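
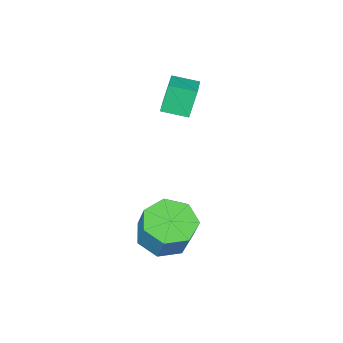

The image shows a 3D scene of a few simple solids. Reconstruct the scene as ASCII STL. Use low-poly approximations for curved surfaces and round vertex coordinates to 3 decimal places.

solid 
facet normal -0.686 -0.687 -0.239
outer loop
vertex -0.562 0.18 1.801
vertex -1.273 0.972 1.565
vertex -0.143 0.19 0.571
endloop
endfacet
facet normal 0.653 -0.726 0.216
outer loop
vertex 0.673 1.008 0.855
vertex -0.562 0.18 1.801
vertex -0.143 0.19 0.571
endloop
endfacet
facet normal -0.686 -0.688 -0.239
outer loop
vertex -0.143 0.19 0.571
vertex -1.273 0.972 1.565
vertex -0.854 0.981 0.335
endloop
endfacet
facet normal 0.322 0.007 -0.947
outer loop
vertex -0.854 0.981 0.335
vertex 0.673 1.008 0.855
vertex -0.143 0.19 0.571
endloop
endfacet
facet normal -0.322 -0.007 0.947
outer loop
vertex -0.562 0.18 1.801
vertex -0.457 1.79 1.849
vertex -1.273 0.972 1.565
endloop
endfacet
facet normal 0.653 -0.726 0.217
outer loop
vertex 0.254 0.999 2.085
vertex -0.562 0.18 1.801
vertex 0.673 1.008 0.855
endloop
endfacet
facet normal -0.322 -0.007 0.947
outer loop
vertex 0.254 0.999 2.085
vertex -0.457 1.79 1.849
vertex -0.562 0.18 1.801
endloop
endfacet
facet normal -0.652 0.726 -0.217
outer loop
vertex -1.273 0.972 1.565
vertex -0.457 1.79 1.849
vertex -0.854 0.981 0.335
endloop
endfacet
facet normal 0.322 0.007 -0.947
outer loop
vertex -0.038 1.8 0.619
vertex 0.673 1.008 0.855
vertex -0.854 0.981 0.335
endloop
endfacet
facet normal -0.653 0.726 -0.217
outer loop
vertex -0.854 0.981 0.335
vertex -0.457 1.79 1.849
vertex -0.038 1.8 0.619
endloop
endfacet
facet normal 0.686 0.687 0.239
outer loop
vertex -0.038 1.8 0.619
vertex 0.254 0.999 2.085
vertex 0.673 1.008 0.855
endloop
endfacet
facet normal 0.686 0.688 0.239
outer loop
vertex -0.457 1.79 1.849
vertex 0.254 0.999 2.085
vertex -0.038 1.8 0.619
endloop
endfacet
facet normal -0.176 -0.454 -0.874
outer loop
vertex 3.401 4.131 -3.933
vertex 2.634 3.569 -3.487
vertex 2.571 4.504 -3.96
endloop
endfacet
facet normal 0.372 0.792 -0.485
outer loop
vertex 3.401 4.131 -3.933
vertex 2.571 4.504 -3.96
vertex 3.673 4.833 -2.578
endloop
endfacet
facet normal 0.372 0.791 -0.485
outer loop
vertex 3.673 4.833 -2.578
vertex 2.571 4.504 -3.96
vertex 2.843 5.207 -2.605
endloop
endfacet
facet normal 0.176 0.453 0.874
outer loop
vertex 3.673 4.833 -2.578
vertex 2.843 5.207 -2.605
vertex 2.906 4.271 -2.133
endloop
endfacet
facet normal -0.176 -0.454 -0.874
outer loop
vertex 2.571 4.504 -3.96
vertex 2.634 3.569 -3.487
vertex 1.788 4.174 -3.631
endloop
endfacet
facet normal -0.480 0.814 -0.326
outer loop
vertex 2.571 4.504 -3.96
vertex 1.788 4.174 -3.631
vertex 2.843 5.207 -2.605
endloop
endfacet
facet normal -0.481 0.814 -0.325
outer loop
vertex 2.843 5.207 -2.605
vertex 1.788 4.174 -3.631
vertex 2.06 4.876 -2.276
endloop
endfacet
facet normal 0.176 0.453 0.874
outer loop
vertex 2.843 5.207 -2.605
vertex 2.06 4.876 -2.276
vertex 2.906 4.271 -2.133
endloop
endfacet
facet normal -0.175 -0.453 -0.874
outer loop
vertex 1.788 4.174 -3.631
vertex 2.634 3.569 -3.487
vertex 1.642 3.388 -3.194
endloop
endfacet
facet normal -0.971 0.224 0.079
outer loop
vertex 1.788 4.174 -3.631
vertex 1.642 3.388 -3.194
vertex 2.06 4.876 -2.276
endloop
endfacet
facet normal -0.971 0.224 0.079
outer loop
vertex 2.06 4.876 -2.276
vertex 1.642 3.388 -3.194
vertex 1.914 4.09 -1.839
endloop
endfacet
facet normal 0.176 0.453 0.874
outer loop
vertex 2.06 4.876 -2.276
vertex 1.914 4.09 -1.839
vertex 2.906 4.271 -2.133
endloop
endfacet
facet normal -0.176 -0.453 -0.874
outer loop
vertex 1.642 3.388 -3.194
vertex 2.634 3.569 -3.487
vertex 2.243 2.738 -2.978
endloop
endfacet
facet normal -0.731 -0.535 0.424
outer loop
vertex 1.642 3.388 -3.194
vertex 2.243 2.738 -2.978
vertex 1.914 4.09 -1.839
endloop
endfacet
facet normal -0.731 -0.535 0.424
outer loop
vertex 1.914 4.09 -1.839
vertex 2.243 2.738 -2.978
vertex 2.515 3.44 -1.623
endloop
endfacet
facet normal 0.176 0.453 0.874
outer loop
vertex 1.914 4.09 -1.839
vertex 2.515 3.44 -1.623
vertex 2.906 4.271 -2.133
endloop
endfacet
facet normal -0.175 -0.453 -0.874
outer loop
vertex 2.243 2.738 -2.978
vertex 2.634 3.569 -3.487
vertex 3.139 2.714 -3.145
endloop
endfacet
facet normal 0.060 -0.891 0.450
outer loop
vertex 2.243 2.738 -2.978
vertex 3.139 2.714 -3.145
vertex 2.515 3.44 -1.623
endloop
endfacet
facet normal 0.060 -0.891 0.450
outer loop
vertex 2.515 3.44 -1.623
vertex 3.139 2.714 -3.145
vertex 3.411 3.416 -1.791
endloop
endfacet
facet normal 0.176 0.453 0.874
outer loop
vertex 2.515 3.44 -1.623
vertex 3.411 3.416 -1.791
vertex 2.906 4.271 -2.133
endloop
endfacet
facet normal -0.176 -0.453 -0.874
outer loop
vertex 3.139 2.714 -3.145
vertex 2.634 3.569 -3.487
vertex 3.654 3.334 -3.57
endloop
endfacet
facet normal 0.806 -0.576 0.137
outer loop
vertex 3.139 2.714 -3.145
vertex 3.654 3.334 -3.57
vertex 3.411 3.416 -1.791
endloop
endfacet
facet normal 0.806 -0.576 0.137
outer loop
vertex 3.411 3.416 -1.791
vertex 3.654 3.334 -3.57
vertex 3.926 4.036 -2.216
endloop
endfacet
facet normal 0.176 0.453 0.874
outer loop
vertex 3.411 3.416 -1.791
vertex 3.926 4.036 -2.216
vertex 2.906 4.271 -2.133
endloop
endfacet
facet normal -0.176 -0.454 -0.874
outer loop
vertex 3.654 3.334 -3.57
vertex 2.634 3.569 -3.487
vertex 3.401 4.131 -3.933
endloop
endfacet
facet normal 0.945 0.173 -0.279
outer loop
vertex 3.654 3.334 -3.57
vertex 3.401 4.131 -3.933
vertex 3.926 4.036 -2.216
endloop
endfacet
facet normal 0.945 0.173 -0.279
outer loop
vertex 3.926 4.036 -2.216
vertex 3.401 4.131 -3.933
vertex 3.673 4.833 -2.578
endloop
endfacet
facet normal 0.175 0.453 0.874
outer loop
vertex 3.926 4.036 -2.216
vertex 3.673 4.833 -2.578
vertex 2.906 4.271 -2.133
endloop
endfacet

endsolid


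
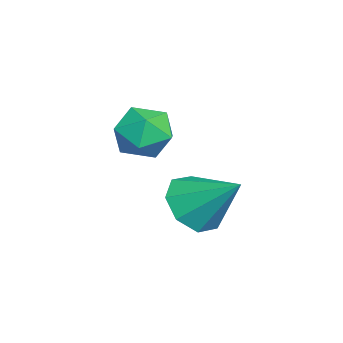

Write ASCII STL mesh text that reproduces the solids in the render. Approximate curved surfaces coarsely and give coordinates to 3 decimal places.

solid 
facet normal -0.013 0.169 0.985
outer loop
vertex -0.699 -2.676 2.751
vertex -0.722 -3.37 2.87
vertex -0.101 -3.042 2.822
endloop
endfacet
facet normal 0.343 0.685 0.643
outer loop
vertex -0.699 -2.676 2.751
vertex -0.101 -3.042 2.822
vertex -0.154 -2.547 2.323
endloop
endfacet
facet normal -0.101 0.981 0.167
outer loop
vertex -0.699 -2.676 2.751
vertex -0.154 -2.547 2.323
vertex -0.808 -2.57 2.063
endloop
endfacet
facet normal -0.730 0.648 0.216
outer loop
vertex -0.699 -2.676 2.751
vertex -0.808 -2.57 2.063
vertex -1.159 -3.078 2.401
endloop
endfacet
facet normal -0.677 0.146 0.722
outer loop
vertex -0.699 -2.676 2.751
vertex -1.159 -3.078 2.401
vertex -0.722 -3.37 2.87
endloop
endfacet
facet normal 0.880 0.381 0.285
outer loop
vertex -0.154 -2.547 2.323
vertex -0.101 -3.042 2.822
vertex 0.159 -3.162 2.179
endloop
endfacet
facet normal 0.303 -0.451 0.839
outer loop
vertex -0.101 -3.042 2.822
vertex -0.722 -3.37 2.87
vertex -0.192 -3.67 2.517
endloop
endfacet
facet normal -0.769 -0.488 0.413
outer loop
vertex -0.722 -3.37 2.87
vertex -1.159 -3.078 2.401
vertex -0.846 -3.693 2.257
endloop
endfacet
facet normal -0.856 0.321 -0.406
outer loop
vertex -1.159 -3.078 2.401
vertex -0.808 -2.57 2.063
vertex -0.899 -3.198 1.758
endloop
endfacet
facet normal 0.163 0.859 -0.486
outer loop
vertex -0.808 -2.57 2.063
vertex -0.154 -2.547 2.323
vertex -0.278 -2.87 1.71
endloop
endfacet
facet normal 0.730 -0.648 -0.216
outer loop
vertex -0.301 -3.564 1.829
vertex 0.159 -3.162 2.179
vertex -0.192 -3.67 2.517
endloop
endfacet
facet normal 0.101 -0.981 -0.167
outer loop
vertex -0.301 -3.564 1.829
vertex -0.192 -3.67 2.517
vertex -0.846 -3.693 2.257
endloop
endfacet
facet normal -0.343 -0.685 -0.643
outer loop
vertex -0.301 -3.564 1.829
vertex -0.846 -3.693 2.257
vertex -0.899 -3.198 1.758
endloop
endfacet
facet normal 0.013 -0.169 -0.985
outer loop
vertex -0.301 -3.564 1.829
vertex -0.899 -3.198 1.758
vertex -0.278 -2.87 1.71
endloop
endfacet
facet normal 0.677 -0.146 -0.722
outer loop
vertex -0.301 -3.564 1.829
vertex -0.278 -2.87 1.71
vertex 0.159 -3.162 2.179
endloop
endfacet
facet normal 0.856 -0.321 0.406
outer loop
vertex -0.192 -3.67 2.517
vertex 0.159 -3.162 2.179
vertex -0.101 -3.042 2.822
endloop
endfacet
facet normal -0.163 -0.859 0.486
outer loop
vertex -0.846 -3.693 2.257
vertex -0.192 -3.67 2.517
vertex -0.722 -3.37 2.87
endloop
endfacet
facet normal -0.880 -0.381 -0.285
outer loop
vertex -0.899 -3.198 1.758
vertex -0.846 -3.693 2.257
vertex -1.159 -3.078 2.401
endloop
endfacet
facet normal -0.303 0.451 -0.839
outer loop
vertex -0.278 -2.87 1.71
vertex -0.899 -3.198 1.758
vertex -0.808 -2.57 2.063
endloop
endfacet
facet normal 0.769 0.488 -0.413
outer loop
vertex 0.159 -3.162 2.179
vertex -0.278 -2.87 1.71
vertex -0.154 -2.547 2.323
endloop
endfacet
facet normal -0.387 -0.675 -0.629
outer loop
vertex 1.945 -1.955 0.898
vertex 1.382 -2.042 1.338
vertex 1.532 -1.61 0.782
endloop
endfacet
facet normal 0.654 0.657 -0.375
outer loop
vertex 1.945 -1.955 0.898
vertex 1.532 -1.61 0.782
vertex 1.878 -1.178 2.142
endloop
endfacet
facet normal -0.387 -0.674 -0.629
outer loop
vertex 1.532 -1.61 0.782
vertex 1.382 -2.042 1.338
vertex 1.031 -1.518 0.992
endloop
endfacet
facet normal 0.043 0.949 -0.312
outer loop
vertex 1.532 -1.61 0.782
vertex 1.031 -1.518 0.992
vertex 1.878 -1.178 2.142
endloop
endfacet
facet normal -0.386 -0.674 -0.629
outer loop
vertex 1.031 -1.518 0.992
vertex 1.382 -2.042 1.338
vertex 0.735 -1.733 1.404
endloop
endfacet
facet normal -0.487 0.867 0.102
outer loop
vertex 1.031 -1.518 0.992
vertex 0.735 -1.733 1.404
vertex 1.878 -1.178 2.142
endloop
endfacet
facet normal -0.387 -0.675 -0.628
outer loop
vertex 0.735 -1.733 1.404
vertex 1.382 -2.042 1.338
vertex 0.819 -2.129 1.778
endloop
endfacet
facet normal -0.628 0.460 0.628
outer loop
vertex 0.735 -1.733 1.404
vertex 0.819 -2.129 1.778
vertex 1.878 -1.178 2.142
endloop
endfacet
facet normal -0.386 -0.676 -0.628
outer loop
vertex 0.819 -2.129 1.778
vertex 1.382 -2.042 1.338
vertex 1.233 -2.474 1.895
endloop
endfacet
facet normal -0.298 -0.034 0.954
outer loop
vertex 0.819 -2.129 1.778
vertex 1.233 -2.474 1.895
vertex 1.878 -1.178 2.142
endloop
endfacet
facet normal -0.387 -0.676 -0.628
outer loop
vertex 1.233 -2.474 1.895
vertex 1.382 -2.042 1.338
vertex 1.734 -2.566 1.685
endloop
endfacet
facet normal 0.314 -0.326 0.892
outer loop
vertex 1.233 -2.474 1.895
vertex 1.734 -2.566 1.685
vertex 1.878 -1.178 2.142
endloop
endfacet
facet normal -0.387 -0.676 -0.628
outer loop
vertex 1.734 -2.566 1.685
vertex 1.382 -2.042 1.338
vertex 2.029 -2.351 1.272
endloop
endfacet
facet normal 0.845 -0.244 0.476
outer loop
vertex 1.734 -2.566 1.685
vertex 2.029 -2.351 1.272
vertex 1.878 -1.178 2.142
endloop
endfacet
facet normal -0.387 -0.675 -0.628
outer loop
vertex 2.029 -2.351 1.272
vertex 1.382 -2.042 1.338
vertex 1.945 -1.955 0.898
endloop
endfacet
facet normal 0.985 0.163 -0.049
outer loop
vertex 2.029 -2.351 1.272
vertex 1.945 -1.955 0.898
vertex 1.878 -1.178 2.142
endloop
endfacet

endsolid


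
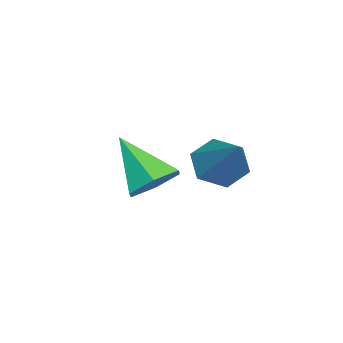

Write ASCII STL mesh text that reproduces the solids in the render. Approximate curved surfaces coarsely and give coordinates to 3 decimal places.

solid 
facet normal -0.621 -0.403 -0.672
outer loop
vertex 0.634 0.382 -2.429
vertex 0.195 0.096 -1.851
vertex 0.046 0.805 -2.139
endloop
endfacet
facet normal 0.414 0.831 -0.373
outer loop
vertex 0.634 0.382 -2.429
vertex 0.046 0.805 -2.139
vertex 1.345 0.844 -0.609
endloop
endfacet
facet normal -0.621 -0.403 -0.672
outer loop
vertex 0.046 0.805 -2.139
vertex 0.195 0.096 -1.851
vertex -0.393 0.519 -1.561
endloop
endfacet
facet normal -0.299 0.926 0.231
outer loop
vertex 0.046 0.805 -2.139
vertex -0.393 0.519 -1.561
vertex 1.345 0.844 -0.609
endloop
endfacet
facet normal -0.622 -0.404 -0.671
outer loop
vertex -0.393 0.519 -1.561
vertex 0.195 0.096 -1.851
vertex -0.243 -0.19 -1.273
endloop
endfacet
facet normal -0.500 0.233 0.834
outer loop
vertex -0.393 0.519 -1.561
vertex -0.243 -0.19 -1.273
vertex 1.345 0.844 -0.609
endloop
endfacet
facet normal -0.621 -0.405 -0.671
outer loop
vertex -0.243 -0.19 -1.273
vertex 0.195 0.096 -1.851
vertex 0.345 -0.613 -1.562
endloop
endfacet
facet normal 0.012 -0.553 0.833
outer loop
vertex -0.243 -0.19 -1.273
vertex 0.345 -0.613 -1.562
vertex 1.345 0.844 -0.609
endloop
endfacet
facet normal -0.621 -0.405 -0.671
outer loop
vertex 0.345 -0.613 -1.562
vertex 0.195 0.096 -1.851
vertex 0.783 -0.327 -2.14
endloop
endfacet
facet normal 0.726 -0.648 0.229
outer loop
vertex 0.345 -0.613 -1.562
vertex 0.783 -0.327 -2.14
vertex 1.345 0.844 -0.609
endloop
endfacet
facet normal -0.621 -0.404 -0.672
outer loop
vertex 0.783 -0.327 -2.14
vertex 0.195 0.096 -1.851
vertex 0.634 0.382 -2.429
endloop
endfacet
facet normal 0.927 0.043 -0.373
outer loop
vertex 0.783 -0.327 -2.14
vertex 0.634 0.382 -2.429
vertex 1.345 0.844 -0.609
endloop
endfacet
facet normal 0.370 0.633 -0.679
outer loop
vertex -1.401 -2.031 -3.608
vertex -2.072 -2.19 -4.122
vertex -2.112 -1.551 -3.548
endloop
endfacet
facet normal 0.253 0.258 0.933
outer loop
vertex -1.401 -2.031 -3.608
vertex -2.112 -1.551 -3.548
vertex -2.748 -3.35 -2.878
endloop
endfacet
facet normal 0.369 0.634 -0.680
outer loop
vertex -2.112 -1.551 -3.548
vertex -2.072 -2.19 -4.122
vertex -2.783 -1.71 -4.061
endloop
endfacet
facet normal -0.606 0.457 0.651
outer loop
vertex -2.112 -1.551 -3.548
vertex -2.783 -1.71 -4.061
vertex -2.748 -3.35 -2.878
endloop
endfacet
facet normal 0.369 0.634 -0.680
outer loop
vertex -2.783 -1.71 -4.061
vertex -2.072 -2.19 -4.122
vertex -2.743 -2.349 -4.635
endloop
endfacet
facet normal -0.999 -0.040 -0.025
outer loop
vertex -2.783 -1.71 -4.061
vertex -2.743 -2.349 -4.635
vertex -2.748 -3.35 -2.878
endloop
endfacet
facet normal 0.369 0.634 -0.680
outer loop
vertex -2.743 -2.349 -4.635
vertex -2.072 -2.19 -4.122
vertex -2.032 -2.829 -4.696
endloop
endfacet
facet normal -0.532 -0.735 -0.420
outer loop
vertex -2.743 -2.349 -4.635
vertex -2.032 -2.829 -4.696
vertex -2.748 -3.35 -2.878
endloop
endfacet
facet normal 0.370 0.633 -0.679
outer loop
vertex -2.032 -2.829 -4.696
vertex -2.072 -2.19 -4.122
vertex -1.361 -2.67 -4.182
endloop
endfacet
facet normal 0.328 -0.935 -0.139
outer loop
vertex -2.032 -2.829 -4.696
vertex -1.361 -2.67 -4.182
vertex -2.748 -3.35 -2.878
endloop
endfacet
facet normal 0.370 0.633 -0.679
outer loop
vertex -1.361 -2.67 -4.182
vertex -2.072 -2.19 -4.122
vertex -1.401 -2.031 -3.608
endloop
endfacet
facet normal 0.720 -0.438 0.538
outer loop
vertex -1.361 -2.67 -4.182
vertex -1.401 -2.031 -3.608
vertex -2.748 -3.35 -2.878
endloop
endfacet

endsolid


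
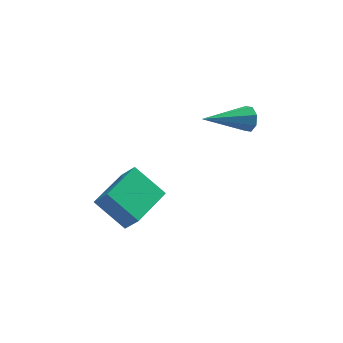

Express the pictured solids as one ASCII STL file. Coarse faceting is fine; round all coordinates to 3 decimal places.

solid 
facet normal -0.662 0.433 0.611
outer loop
vertex -1.236 -1.423 -2.437
vertex -0.055 0.211 -2.315
vertex -1.737 -0.998 -3.281
endloop
endfacet
facet normal -0.585 -0.809 -0.060
outer loop
vertex -0.585 -1.751 -4.345
vertex -1.236 -1.423 -2.437
vertex -1.737 -0.998 -3.281
endloop
endfacet
facet normal -0.662 0.433 0.612
outer loop
vertex -1.737 -0.998 -3.281
vertex -0.055 0.211 -2.315
vertex -0.557 0.636 -3.159
endloop
endfacet
facet normal -0.469 0.397 -0.789
outer loop
vertex -0.557 0.636 -3.159
vertex -0.585 -1.751 -4.345
vertex -1.737 -0.998 -3.281
endloop
endfacet
facet normal 0.469 -0.398 0.789
outer loop
vertex -1.236 -1.423 -2.437
vertex 1.097 -0.542 -3.379
vertex -0.055 0.211 -2.315
endloop
endfacet
facet normal -0.584 -0.809 -0.060
outer loop
vertex -0.083 -2.176 -3.501
vertex -1.236 -1.423 -2.437
vertex -0.585 -1.751 -4.345
endloop
endfacet
facet normal 0.469 -0.397 0.789
outer loop
vertex -0.083 -2.176 -3.501
vertex 1.097 -0.542 -3.379
vertex -1.236 -1.423 -2.437
endloop
endfacet
facet normal 0.584 0.809 0.060
outer loop
vertex -0.055 0.211 -2.315
vertex 1.097 -0.542 -3.379
vertex -0.557 0.636 -3.159
endloop
endfacet
facet normal -0.468 0.398 -0.789
outer loop
vertex 0.596 -0.117 -4.223
vertex -0.585 -1.751 -4.345
vertex -0.557 0.636 -3.159
endloop
endfacet
facet normal 0.584 0.809 0.061
outer loop
vertex -0.557 0.636 -3.159
vertex 1.097 -0.542 -3.379
vertex 0.596 -0.117 -4.223
endloop
endfacet
facet normal 0.662 -0.433 -0.612
outer loop
vertex 0.596 -0.117 -4.223
vertex -0.083 -2.176 -3.501
vertex -0.585 -1.751 -4.345
endloop
endfacet
facet normal 0.663 -0.433 -0.611
outer loop
vertex 1.097 -0.542 -3.379
vertex -0.083 -2.176 -3.501
vertex 0.596 -0.117 -4.223
endloop
endfacet
facet normal 0.884 0.326 -0.335
outer loop
vertex 4.805 0.877 -0.023
vertex 4.515 1.182 -0.492
vertex 4.684 1.328 0.097
endloop
endfacet
facet normal 0.151 -0.216 0.965
outer loop
vertex 4.805 0.877 -0.023
vertex 4.684 1.328 0.097
vertex 2.605 0.478 0.232
endloop
endfacet
facet normal 0.884 0.327 -0.335
outer loop
vertex 4.684 1.328 0.097
vertex 4.515 1.182 -0.492
vertex 4.464 1.693 -0.127
endloop
endfacet
facet normal -0.131 0.460 0.878
outer loop
vertex 4.684 1.328 0.097
vertex 4.464 1.693 -0.127
vertex 2.605 0.478 0.232
endloop
endfacet
facet normal 0.884 0.327 -0.334
outer loop
vertex 4.464 1.693 -0.127
vertex 4.515 1.182 -0.492
vertex 4.274 1.759 -0.565
endloop
endfacet
facet normal -0.472 0.819 0.328
outer loop
vertex 4.464 1.693 -0.127
vertex 4.274 1.759 -0.565
vertex 2.605 0.478 0.232
endloop
endfacet
facet normal 0.884 0.327 -0.335
outer loop
vertex 4.274 1.759 -0.565
vertex 4.515 1.182 -0.492
vertex 4.225 1.487 -0.96
endloop
endfacet
facet normal -0.670 0.648 -0.363
outer loop
vertex 4.274 1.759 -0.565
vertex 4.225 1.487 -0.96
vertex 2.605 0.478 0.232
endloop
endfacet
facet normal 0.884 0.327 -0.335
outer loop
vertex 4.225 1.487 -0.96
vertex 4.515 1.182 -0.492
vertex 4.346 1.036 -1.081
endloop
endfacet
facet normal -0.611 0.048 -0.790
outer loop
vertex 4.225 1.487 -0.96
vertex 4.346 1.036 -1.081
vertex 2.605 0.478 0.232
endloop
endfacet
facet normal 0.885 0.324 -0.334
outer loop
vertex 4.346 1.036 -1.081
vertex 4.515 1.182 -0.492
vertex 4.565 0.67 -0.856
endloop
endfacet
facet normal -0.329 -0.630 -0.704
outer loop
vertex 4.346 1.036 -1.081
vertex 4.565 0.67 -0.856
vertex 2.605 0.478 0.232
endloop
endfacet
facet normal 0.884 0.325 -0.336
outer loop
vertex 4.565 0.67 -0.856
vertex 4.515 1.182 -0.492
vertex 4.756 0.604 -0.418
endloop
endfacet
facet normal 0.011 -0.988 -0.154
outer loop
vertex 4.565 0.67 -0.856
vertex 4.756 0.604 -0.418
vertex 2.605 0.478 0.232
endloop
endfacet
facet normal 0.884 0.326 -0.335
outer loop
vertex 4.756 0.604 -0.418
vertex 4.515 1.182 -0.492
vertex 4.805 0.877 -0.023
endloop
endfacet
facet normal 0.210 -0.816 0.538
outer loop
vertex 4.756 0.604 -0.418
vertex 4.805 0.877 -0.023
vertex 2.605 0.478 0.232
endloop
endfacet

endsolid


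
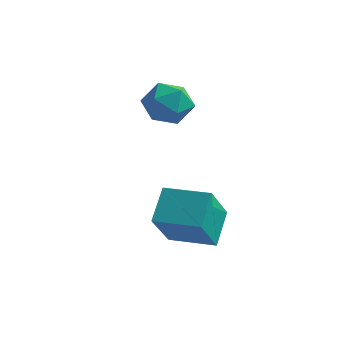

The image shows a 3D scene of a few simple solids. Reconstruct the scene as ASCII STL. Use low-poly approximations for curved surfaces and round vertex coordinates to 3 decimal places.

solid 
facet normal -0.994 -0.094 -0.062
outer loop
vertex 2.634 -0.028 1.256
vertex 2.618 1.186 -0.321
vertex 2.792 -1.138 0.4
endloop
endfacet
facet normal 0.008 -0.610 0.792
outer loop
vertex 4.402 -0.986 0.501
vertex 2.634 -0.028 1.256
vertex 2.792 -1.138 0.4
endloop
endfacet
facet normal -0.994 -0.094 -0.062
outer loop
vertex 2.792 -1.138 0.4
vertex 2.618 1.186 -0.321
vertex 2.776 0.077 -1.176
endloop
endfacet
facet normal 0.112 -0.786 -0.607
outer loop
vertex 2.776 0.077 -1.176
vertex 4.402 -0.986 0.501
vertex 2.792 -1.138 0.4
endloop
endfacet
facet normal -0.112 0.787 0.607
outer loop
vertex 2.634 -0.028 1.256
vertex 4.228 1.338 -0.22
vertex 2.618 1.186 -0.321
endloop
endfacet
facet normal 0.008 -0.610 0.792
outer loop
vertex 4.244 0.123 1.356
vertex 2.634 -0.028 1.256
vertex 4.402 -0.986 0.501
endloop
endfacet
facet normal -0.111 0.786 0.607
outer loop
vertex 4.244 0.123 1.356
vertex 4.228 1.338 -0.22
vertex 2.634 -0.028 1.256
endloop
endfacet
facet normal -0.008 0.610 -0.792
outer loop
vertex 2.618 1.186 -0.321
vertex 4.228 1.338 -0.22
vertex 2.776 0.077 -1.176
endloop
endfacet
facet normal 0.111 -0.787 -0.607
outer loop
vertex 4.386 0.228 -1.076
vertex 4.402 -0.986 0.501
vertex 2.776 0.077 -1.176
endloop
endfacet
facet normal -0.008 0.610 -0.792
outer loop
vertex 2.776 0.077 -1.176
vertex 4.228 1.338 -0.22
vertex 4.386 0.228 -1.076
endloop
endfacet
facet normal 0.994 0.094 0.062
outer loop
vertex 4.386 0.228 -1.076
vertex 4.244 0.123 1.356
vertex 4.402 -0.986 0.501
endloop
endfacet
facet normal 0.994 0.094 0.062
outer loop
vertex 4.228 1.338 -0.22
vertex 4.244 0.123 1.356
vertex 4.386 0.228 -1.076
endloop
endfacet
facet normal -0.931 0.186 -0.315
outer loop
vertex 0.905 2.882 2.638
vertex 0.561 2.527 3.445
vertex 0.766 3.449 3.383
endloop
endfacet
facet normal -0.471 0.657 -0.588
outer loop
vertex 0.905 2.882 2.638
vertex 0.766 3.449 3.383
vertex 1.549 3.54 2.858
endloop
endfacet
facet normal 0.023 0.296 -0.955
outer loop
vertex 0.905 2.882 2.638
vertex 1.549 3.54 2.858
vertex 1.827 2.674 2.596
endloop
endfacet
facet normal -0.131 -0.399 -0.908
outer loop
vertex 0.905 2.882 2.638
vertex 1.827 2.674 2.596
vertex 1.217 2.049 2.959
endloop
endfacet
facet normal -0.720 -0.467 -0.513
outer loop
vertex 0.905 2.882 2.638
vertex 1.217 2.049 2.959
vertex 0.561 2.527 3.445
endloop
endfacet
facet normal -0.145 0.988 -0.045
outer loop
vertex 1.549 3.54 2.858
vertex 0.766 3.449 3.383
vertex 1.603 3.591 3.801
endloop
endfacet
facet normal -0.890 0.225 0.397
outer loop
vertex 0.766 3.449 3.383
vertex 0.561 2.527 3.445
vertex 0.993 2.966 4.164
endloop
endfacet
facet normal -0.550 -0.832 0.076
outer loop
vertex 0.561 2.527 3.445
vertex 1.217 2.049 2.959
vertex 1.271 2.1 3.902
endloop
endfacet
facet normal 0.404 -0.721 -0.563
outer loop
vertex 1.217 2.049 2.959
vertex 1.827 2.674 2.596
vertex 2.054 2.191 3.377
endloop
endfacet
facet normal 0.654 0.404 -0.640
outer loop
vertex 1.827 2.674 2.596
vertex 1.549 3.54 2.858
vertex 2.259 3.113 3.315
endloop
endfacet
facet normal 0.131 0.399 0.908
outer loop
vertex 1.915 2.758 4.122
vertex 1.603 3.591 3.801
vertex 0.993 2.966 4.164
endloop
endfacet
facet normal -0.023 -0.296 0.955
outer loop
vertex 1.915 2.758 4.122
vertex 0.993 2.966 4.164
vertex 1.271 2.1 3.902
endloop
endfacet
facet normal 0.471 -0.657 0.588
outer loop
vertex 1.915 2.758 4.122
vertex 1.271 2.1 3.902
vertex 2.054 2.191 3.377
endloop
endfacet
facet normal 0.931 -0.186 0.315
outer loop
vertex 1.915 2.758 4.122
vertex 2.054 2.191 3.377
vertex 2.259 3.113 3.315
endloop
endfacet
facet normal 0.720 0.467 0.513
outer loop
vertex 1.915 2.758 4.122
vertex 2.259 3.113 3.315
vertex 1.603 3.591 3.801
endloop
endfacet
facet normal -0.404 0.721 0.563
outer loop
vertex 0.993 2.966 4.164
vertex 1.603 3.591 3.801
vertex 0.766 3.449 3.383
endloop
endfacet
facet normal -0.654 -0.404 0.640
outer loop
vertex 1.271 2.1 3.902
vertex 0.993 2.966 4.164
vertex 0.561 2.527 3.445
endloop
endfacet
facet normal 0.145 -0.988 0.045
outer loop
vertex 2.054 2.191 3.377
vertex 1.271 2.1 3.902
vertex 1.217 2.049 2.959
endloop
endfacet
facet normal 0.890 -0.225 -0.397
outer loop
vertex 2.259 3.113 3.315
vertex 2.054 2.191 3.377
vertex 1.827 2.674 2.596
endloop
endfacet
facet normal 0.550 0.832 -0.076
outer loop
vertex 1.603 3.591 3.801
vertex 2.259 3.113 3.315
vertex 1.549 3.54 2.858
endloop
endfacet

endsolid


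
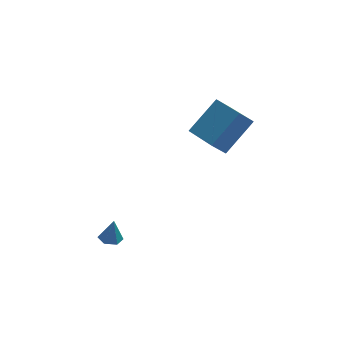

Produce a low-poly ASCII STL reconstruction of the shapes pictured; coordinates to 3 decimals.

solid 
facet normal -0.150 -0.047 -0.988
outer loop
vertex -1.696 -3.028 -1.094
vertex -1.992 -3.475 -1.028
vertex -2.229 -2.99 -1.015
endloop
endfacet
facet normal 0.117 0.934 0.338
outer loop
vertex -1.696 -3.028 -1.094
vertex -2.229 -2.99 -1.015
vertex -1.828 -3.425 0.048
endloop
endfacet
facet normal -0.150 -0.047 -0.988
outer loop
vertex -2.229 -2.99 -1.015
vertex -1.992 -3.475 -1.028
vertex -2.525 -3.437 -0.949
endloop
endfacet
facet normal -0.697 0.532 0.481
outer loop
vertex -2.229 -2.99 -1.015
vertex -2.525 -3.437 -0.949
vertex -1.828 -3.425 0.048
endloop
endfacet
facet normal -0.150 -0.045 -0.988
outer loop
vertex -2.525 -3.437 -0.949
vertex -1.992 -3.475 -1.028
vertex -2.287 -3.922 -0.963
endloop
endfacet
facet normal -0.754 -0.385 0.532
outer loop
vertex -2.525 -3.437 -0.949
vertex -2.287 -3.922 -0.963
vertex -1.828 -3.425 0.048
endloop
endfacet
facet normal -0.150 -0.045 -0.988
outer loop
vertex -2.287 -3.922 -0.963
vertex -1.992 -3.475 -1.028
vertex -1.754 -3.96 -1.042
endloop
endfacet
facet normal 0.001 -0.898 0.441
outer loop
vertex -2.287 -3.922 -0.963
vertex -1.754 -3.96 -1.042
vertex -1.828 -3.425 0.048
endloop
endfacet
facet normal -0.150 -0.045 -0.988
outer loop
vertex -1.754 -3.96 -1.042
vertex -1.992 -3.475 -1.028
vertex -1.459 -3.513 -1.107
endloop
endfacet
facet normal 0.816 -0.495 0.298
outer loop
vertex -1.754 -3.96 -1.042
vertex -1.459 -3.513 -1.107
vertex -1.828 -3.425 0.048
endloop
endfacet
facet normal -0.150 -0.047 -0.988
outer loop
vertex -1.459 -3.513 -1.107
vertex -1.992 -3.475 -1.028
vertex -1.696 -3.028 -1.094
endloop
endfacet
facet normal 0.873 0.420 0.247
outer loop
vertex -1.459 -3.513 -1.107
vertex -1.696 -3.028 -1.094
vertex -1.828 -3.425 0.048
endloop
endfacet
facet normal -0.632 -0.409 -0.658
outer loop
vertex 2.669 0.182 1.621
vertex 1.85 1.741 1.439
vertex 3.322 0.433 0.838
endloop
endfacet
facet normal 0.462 -0.881 0.103
outer loop
vertex 4.63 1.279 2.201
vertex 2.669 0.182 1.621
vertex 3.322 0.433 0.838
endloop
endfacet
facet normal -0.632 -0.409 -0.658
outer loop
vertex 3.322 0.433 0.838
vertex 1.85 1.741 1.439
vertex 2.503 1.992 0.656
endloop
endfacet
facet normal 0.622 0.240 -0.746
outer loop
vertex 2.503 1.992 0.656
vertex 4.63 1.279 2.201
vertex 3.322 0.433 0.838
endloop
endfacet
facet normal -0.622 -0.240 0.746
outer loop
vertex 2.669 0.182 1.621
vertex 3.158 2.587 2.802
vertex 1.85 1.741 1.439
endloop
endfacet
facet normal 0.462 -0.881 0.103
outer loop
vertex 3.977 1.028 2.984
vertex 2.669 0.182 1.621
vertex 4.63 1.279 2.201
endloop
endfacet
facet normal -0.622 -0.240 0.746
outer loop
vertex 3.977 1.028 2.984
vertex 3.158 2.587 2.802
vertex 2.669 0.182 1.621
endloop
endfacet
facet normal -0.462 0.881 -0.103
outer loop
vertex 1.85 1.741 1.439
vertex 3.158 2.587 2.802
vertex 2.503 1.992 0.656
endloop
endfacet
facet normal 0.622 0.240 -0.746
outer loop
vertex 3.811 2.838 2.019
vertex 4.63 1.279 2.201
vertex 2.503 1.992 0.656
endloop
endfacet
facet normal -0.462 0.881 -0.103
outer loop
vertex 2.503 1.992 0.656
vertex 3.158 2.587 2.802
vertex 3.811 2.838 2.019
endloop
endfacet
facet normal 0.632 0.409 0.658
outer loop
vertex 3.811 2.838 2.019
vertex 3.977 1.028 2.984
vertex 4.63 1.279 2.201
endloop
endfacet
facet normal 0.632 0.409 0.658
outer loop
vertex 3.158 2.587 2.802
vertex 3.977 1.028 2.984
vertex 3.811 2.838 2.019
endloop
endfacet

endsolid


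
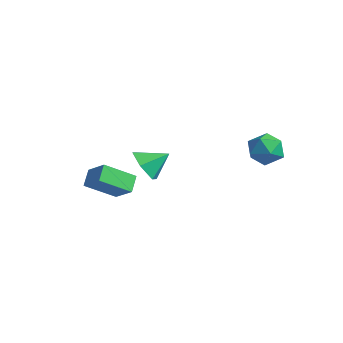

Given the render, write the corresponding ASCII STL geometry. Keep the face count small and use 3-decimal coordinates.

solid 
facet normal -0.412 -0.746 -0.524
outer loop
vertex 2.664 -4.862 3.221
vertex 2.029 -4.146 2.701
vertex 3.008 -4.402 2.295
endloop
endfacet
facet normal 0.940 -0.014 0.342
outer loop
vertex 2.664 -4.862 3.221
vertex 3.008 -4.402 2.295
vertex 2.611 -3.094 3.439
endloop
endfacet
facet normal -0.412 -0.745 -0.524
outer loop
vertex 3.008 -4.402 2.295
vertex 2.029 -4.146 2.701
vertex 2.373 -3.685 1.775
endloop
endfacet
facet normal 0.811 0.504 -0.295
outer loop
vertex 3.008 -4.402 2.295
vertex 2.373 -3.685 1.775
vertex 2.611 -3.094 3.439
endloop
endfacet
facet normal -0.412 -0.745 -0.524
outer loop
vertex 2.373 -3.685 1.775
vertex 2.029 -4.146 2.701
vertex 1.395 -3.429 2.18
endloop
endfacet
facet normal 0.101 0.933 -0.346
outer loop
vertex 2.373 -3.685 1.775
vertex 1.395 -3.429 2.18
vertex 2.611 -3.094 3.439
endloop
endfacet
facet normal -0.413 -0.745 -0.524
outer loop
vertex 1.395 -3.429 2.18
vertex 2.029 -4.146 2.701
vertex 1.051 -3.889 3.106
endloop
endfacet
facet normal -0.481 0.843 0.240
outer loop
vertex 1.395 -3.429 2.18
vertex 1.051 -3.889 3.106
vertex 2.611 -3.094 3.439
endloop
endfacet
facet normal -0.413 -0.745 -0.524
outer loop
vertex 1.051 -3.889 3.106
vertex 2.029 -4.146 2.701
vertex 1.685 -4.606 3.627
endloop
endfacet
facet normal -0.353 0.325 0.877
outer loop
vertex 1.051 -3.889 3.106
vertex 1.685 -4.606 3.627
vertex 2.611 -3.094 3.439
endloop
endfacet
facet normal -0.412 -0.746 -0.524
outer loop
vertex 1.685 -4.606 3.627
vertex 2.029 -4.146 2.701
vertex 2.664 -4.862 3.221
endloop
endfacet
facet normal 0.358 -0.104 0.928
outer loop
vertex 1.685 -4.606 3.627
vertex 2.664 -4.862 3.221
vertex 2.611 -3.094 3.439
endloop
endfacet
facet normal -0.806 -0.078 -0.587
outer loop
vertex -4.17 -3.224 -0.722
vertex -3.53 -1.659 -1.809
vertex -3.611 -3.921 -1.396
endloop
endfacet
facet normal -0.319 -0.779 0.541
outer loop
vertex -2.37 -3.801 -0.491
vertex -4.17 -3.224 -0.722
vertex -3.611 -3.921 -1.396
endloop
endfacet
facet normal -0.805 -0.078 -0.588
outer loop
vertex -3.611 -3.921 -1.396
vertex -3.53 -1.659 -1.809
vertex -2.97 -2.357 -2.483
endloop
endfacet
facet normal 0.499 -0.623 -0.602
outer loop
vertex -2.97 -2.357 -2.483
vertex -2.37 -3.801 -0.491
vertex -3.611 -3.921 -1.396
endloop
endfacet
facet normal -0.499 0.623 0.602
outer loop
vertex -4.17 -3.224 -0.722
vertex -2.289 -1.539 -0.904
vertex -3.53 -1.659 -1.809
endloop
endfacet
facet normal -0.319 -0.778 0.541
outer loop
vertex -2.93 -3.103 0.183
vertex -4.17 -3.224 -0.722
vertex -2.37 -3.801 -0.491
endloop
endfacet
facet normal -0.500 0.623 0.602
outer loop
vertex -2.93 -3.103 0.183
vertex -2.289 -1.539 -0.904
vertex -4.17 -3.224 -0.722
endloop
endfacet
facet normal 0.319 0.778 -0.541
outer loop
vertex -3.53 -1.659 -1.809
vertex -2.289 -1.539 -0.904
vertex -2.97 -2.357 -2.483
endloop
endfacet
facet normal 0.500 -0.623 -0.602
outer loop
vertex -1.73 -2.236 -1.578
vertex -2.37 -3.801 -0.491
vertex -2.97 -2.357 -2.483
endloop
endfacet
facet normal 0.319 0.778 -0.541
outer loop
vertex -2.97 -2.357 -2.483
vertex -2.289 -1.539 -0.904
vertex -1.73 -2.236 -1.578
endloop
endfacet
facet normal 0.805 0.079 0.588
outer loop
vertex -1.73 -2.236 -1.578
vertex -2.93 -3.103 0.183
vertex -2.37 -3.801 -0.491
endloop
endfacet
facet normal 0.806 0.078 0.587
outer loop
vertex -2.289 -1.539 -0.904
vertex -2.93 -3.103 0.183
vertex -1.73 -2.236 -1.578
endloop
endfacet
facet normal -0.570 0.790 0.226
outer loop
vertex 2.479 2.769 2.08
vertex 2.892 2.78 3.082
vertex 3.368 3.35 2.293
endloop
endfacet
facet normal -0.402 0.787 -0.467
outer loop
vertex 2.479 2.769 2.08
vertex 3.368 3.35 2.293
vertex 3.304 2.774 1.378
endloop
endfacet
facet normal -0.639 0.175 -0.749
outer loop
vertex 2.479 2.769 2.08
vertex 3.304 2.774 1.378
vertex 2.788 1.848 1.601
endloop
endfacet
facet normal -0.953 -0.200 -0.229
outer loop
vertex 2.479 2.769 2.08
vertex 2.788 1.848 1.601
vertex 2.534 1.852 2.654
endloop
endfacet
facet normal -0.910 0.179 0.373
outer loop
vertex 2.479 2.769 2.08
vertex 2.534 1.852 2.654
vertex 2.892 2.78 3.082
endloop
endfacet
facet normal 0.310 0.795 -0.522
outer loop
vertex 3.304 2.774 1.378
vertex 3.368 3.35 2.293
vertex 4.226 2.788 1.946
endloop
endfacet
facet normal 0.037 0.799 0.600
outer loop
vertex 3.368 3.35 2.293
vertex 2.892 2.78 3.082
vertex 3.972 2.792 2.999
endloop
endfacet
facet normal -0.513 -0.188 0.837
outer loop
vertex 2.892 2.78 3.082
vertex 2.534 1.852 2.654
vertex 3.456 1.866 3.222
endloop
endfacet
facet normal -0.581 -0.802 -0.137
outer loop
vertex 2.534 1.852 2.654
vertex 2.788 1.848 1.601
vertex 3.392 1.29 2.307
endloop
endfacet
facet normal -0.073 -0.195 -0.978
outer loop
vertex 2.788 1.848 1.601
vertex 3.304 2.774 1.378
vertex 3.868 1.86 1.518
endloop
endfacet
facet normal 0.953 0.200 0.229
outer loop
vertex 4.281 1.871 2.52
vertex 4.226 2.788 1.946
vertex 3.972 2.792 2.999
endloop
endfacet
facet normal 0.639 -0.175 0.749
outer loop
vertex 4.281 1.871 2.52
vertex 3.972 2.792 2.999
vertex 3.456 1.866 3.222
endloop
endfacet
facet normal 0.402 -0.787 0.467
outer loop
vertex 4.281 1.871 2.52
vertex 3.456 1.866 3.222
vertex 3.392 1.29 2.307
endloop
endfacet
facet normal 0.570 -0.790 -0.226
outer loop
vertex 4.281 1.871 2.52
vertex 3.392 1.29 2.307
vertex 3.868 1.86 1.518
endloop
endfacet
facet normal 0.910 -0.179 -0.373
outer loop
vertex 4.281 1.871 2.52
vertex 3.868 1.86 1.518
vertex 4.226 2.788 1.946
endloop
endfacet
facet normal 0.581 0.802 0.137
outer loop
vertex 3.972 2.792 2.999
vertex 4.226 2.788 1.946
vertex 3.368 3.35 2.293
endloop
endfacet
facet normal 0.073 0.195 0.978
outer loop
vertex 3.456 1.866 3.222
vertex 3.972 2.792 2.999
vertex 2.892 2.78 3.082
endloop
endfacet
facet normal -0.310 -0.795 0.522
outer loop
vertex 3.392 1.29 2.307
vertex 3.456 1.866 3.222
vertex 2.534 1.852 2.654
endloop
endfacet
facet normal -0.037 -0.799 -0.600
outer loop
vertex 3.868 1.86 1.518
vertex 3.392 1.29 2.307
vertex 2.788 1.848 1.601
endloop
endfacet
facet normal 0.513 0.188 -0.837
outer loop
vertex 4.226 2.788 1.946
vertex 3.868 1.86 1.518
vertex 3.304 2.774 1.378
endloop
endfacet

endsolid


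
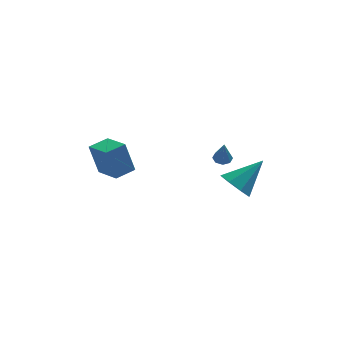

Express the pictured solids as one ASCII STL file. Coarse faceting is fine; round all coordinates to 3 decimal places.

solid 
facet normal -0.867 -0.479 -0.134
outer loop
vertex -3.745 1.638 1.302
vertex -4.509 3.157 0.812
vertex -3.277 1.293 -0.497
endloop
endfacet
facet normal 0.432 -0.858 0.277
outer loop
vertex -2.211 1.883 -0.332
vertex -3.745 1.638 1.302
vertex -3.277 1.293 -0.497
endloop
endfacet
facet normal -0.867 -0.479 -0.134
outer loop
vertex -3.277 1.293 -0.497
vertex -4.509 3.157 0.812
vertex -4.042 2.813 -0.986
endloop
endfacet
facet normal 0.248 -0.181 -0.952
outer loop
vertex -4.042 2.813 -0.986
vertex -2.211 1.883 -0.332
vertex -3.277 1.293 -0.497
endloop
endfacet
facet normal -0.248 0.182 0.951
outer loop
vertex -3.745 1.638 1.302
vertex -3.443 3.747 0.977
vertex -4.509 3.157 0.812
endloop
endfacet
facet normal 0.432 -0.859 0.276
outer loop
vertex -2.678 2.227 1.466
vertex -3.745 1.638 1.302
vertex -2.211 1.883 -0.332
endloop
endfacet
facet normal -0.247 0.182 0.952
outer loop
vertex -2.678 2.227 1.466
vertex -3.443 3.747 0.977
vertex -3.745 1.638 1.302
endloop
endfacet
facet normal -0.432 0.858 -0.276
outer loop
vertex -4.509 3.157 0.812
vertex -3.443 3.747 0.977
vertex -4.042 2.813 -0.986
endloop
endfacet
facet normal 0.247 -0.183 -0.952
outer loop
vertex -2.975 3.402 -0.822
vertex -2.211 1.883 -0.332
vertex -4.042 2.813 -0.986
endloop
endfacet
facet normal -0.431 0.859 -0.277
outer loop
vertex -4.042 2.813 -0.986
vertex -3.443 3.747 0.977
vertex -2.975 3.402 -0.822
endloop
endfacet
facet normal 0.867 0.479 0.134
outer loop
vertex -2.975 3.402 -0.822
vertex -2.678 2.227 1.466
vertex -2.211 1.883 -0.332
endloop
endfacet
facet normal 0.867 0.480 0.134
outer loop
vertex -3.443 3.747 0.977
vertex -2.678 2.227 1.466
vertex -2.975 3.402 -0.822
endloop
endfacet
facet normal 0.003 0.330 -0.944
outer loop
vertex 3.247 3.456 -1.046
vertex 2.702 3.527 -1.023
vertex 3.14 3.84 -0.912
endloop
endfacet
facet normal 0.914 0.120 0.387
outer loop
vertex 3.247 3.456 -1.046
vertex 3.14 3.84 -0.912
vertex 2.698 3.033 0.383
endloop
endfacet
facet normal 0.002 0.332 -0.943
outer loop
vertex 3.14 3.84 -0.912
vertex 2.702 3.527 -1.023
vertex 2.777 4.041 -0.842
endloop
endfacet
facet normal 0.478 0.663 0.576
outer loop
vertex 3.14 3.84 -0.912
vertex 2.777 4.041 -0.842
vertex 2.698 3.033 0.383
endloop
endfacet
facet normal 0.003 0.332 -0.943
outer loop
vertex 2.777 4.041 -0.842
vertex 2.702 3.527 -1.023
vertex 2.369 3.94 -0.879
endloop
endfacet
facet normal -0.242 0.757 0.607
outer loop
vertex 2.777 4.041 -0.842
vertex 2.369 3.94 -0.879
vertex 2.698 3.033 0.383
endloop
endfacet
facet normal 0.003 0.331 -0.944
outer loop
vertex 2.369 3.94 -0.879
vertex 2.702 3.527 -1.023
vertex 2.157 3.597 -1.0
endloop
endfacet
facet normal -0.819 0.344 0.460
outer loop
vertex 2.369 3.94 -0.879
vertex 2.157 3.597 -1.0
vertex 2.698 3.033 0.383
endloop
endfacet
facet normal 0.003 0.330 -0.944
outer loop
vertex 2.157 3.597 -1.0
vertex 2.702 3.527 -1.023
vertex 2.264 3.213 -1.134
endloop
endfacet
facet normal -0.916 -0.333 0.223
outer loop
vertex 2.157 3.597 -1.0
vertex 2.264 3.213 -1.134
vertex 2.698 3.033 0.383
endloop
endfacet
facet normal 0.001 0.332 -0.943
outer loop
vertex 2.264 3.213 -1.134
vertex 2.702 3.527 -1.023
vertex 2.628 3.013 -1.204
endloop
endfacet
facet normal -0.477 -0.879 0.032
outer loop
vertex 2.264 3.213 -1.134
vertex 2.628 3.013 -1.204
vertex 2.698 3.033 0.383
endloop
endfacet
facet normal 0.004 0.332 -0.943
outer loop
vertex 2.628 3.013 -1.204
vertex 2.702 3.527 -1.023
vertex 3.035 3.113 -1.167
endloop
endfacet
facet normal 0.238 -0.971 0.002
outer loop
vertex 2.628 3.013 -1.204
vertex 3.035 3.113 -1.167
vertex 2.698 3.033 0.383
endloop
endfacet
facet normal 0.003 0.331 -0.944
outer loop
vertex 3.035 3.113 -1.167
vertex 2.702 3.527 -1.023
vertex 3.247 3.456 -1.046
endloop
endfacet
facet normal 0.817 -0.557 0.149
outer loop
vertex 3.035 3.113 -1.167
vertex 3.247 3.456 -1.046
vertex 2.698 3.033 0.383
endloop
endfacet
facet normal -0.718 -0.289 -0.633
outer loop
vertex 3.122 0.029 -1.144
vertex 2.671 -0.553 -0.367
vertex 2.571 0.454 -0.713
endloop
endfacet
facet normal 0.459 0.852 -0.253
outer loop
vertex 3.122 0.029 -1.144
vertex 2.571 0.454 -0.713
vertex 4.229 0.073 1.007
endloop
endfacet
facet normal -0.718 -0.289 -0.634
outer loop
vertex 2.571 0.454 -0.713
vertex 2.671 -0.553 -0.367
vertex 2.078 0.29 -0.08
endloop
endfacet
facet normal -0.021 0.972 0.235
outer loop
vertex 2.571 0.454 -0.713
vertex 2.078 0.29 -0.08
vertex 4.229 0.073 1.007
endloop
endfacet
facet normal -0.718 -0.289 -0.633
outer loop
vertex 2.078 0.29 -0.08
vertex 2.671 -0.553 -0.367
vertex 1.933 -0.368 0.385
endloop
endfacet
facet normal -0.315 0.593 0.741
outer loop
vertex 2.078 0.29 -0.08
vertex 1.933 -0.368 0.385
vertex 4.229 0.073 1.007
endloop
endfacet
facet normal -0.718 -0.288 -0.634
outer loop
vertex 1.933 -0.368 0.385
vertex 2.671 -0.553 -0.367
vertex 2.22 -1.135 0.409
endloop
endfacet
facet normal -0.250 -0.063 0.966
outer loop
vertex 1.933 -0.368 0.385
vertex 2.22 -1.135 0.409
vertex 4.229 0.073 1.007
endloop
endfacet
facet normal -0.718 -0.289 -0.634
outer loop
vertex 2.22 -1.135 0.409
vertex 2.671 -0.553 -0.367
vertex 2.771 -1.561 -0.021
endloop
endfacet
facet normal 0.136 -0.611 0.780
outer loop
vertex 2.22 -1.135 0.409
vertex 2.771 -1.561 -0.021
vertex 4.229 0.073 1.007
endloop
endfacet
facet normal -0.718 -0.289 -0.633
outer loop
vertex 2.771 -1.561 -0.021
vertex 2.671 -0.553 -0.367
vertex 3.264 -1.396 -0.655
endloop
endfacet
facet normal 0.617 -0.732 0.289
outer loop
vertex 2.771 -1.561 -0.021
vertex 3.264 -1.396 -0.655
vertex 4.229 0.073 1.007
endloop
endfacet
facet normal -0.718 -0.289 -0.633
outer loop
vertex 3.264 -1.396 -0.655
vertex 2.671 -0.553 -0.367
vertex 3.409 -0.738 -1.12
endloop
endfacet
facet normal 0.910 -0.353 -0.216
outer loop
vertex 3.264 -1.396 -0.655
vertex 3.409 -0.738 -1.12
vertex 4.229 0.073 1.007
endloop
endfacet
facet normal -0.718 -0.289 -0.633
outer loop
vertex 3.409 -0.738 -1.12
vertex 2.671 -0.553 -0.367
vertex 3.122 0.029 -1.144
endloop
endfacet
facet normal 0.845 0.302 -0.441
outer loop
vertex 3.409 -0.738 -1.12
vertex 3.122 0.029 -1.144
vertex 4.229 0.073 1.007
endloop
endfacet

endsolid


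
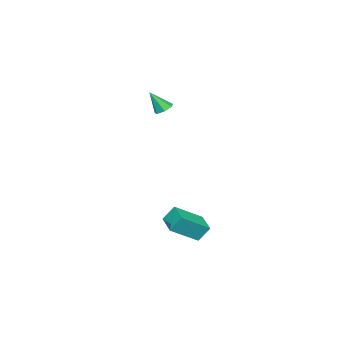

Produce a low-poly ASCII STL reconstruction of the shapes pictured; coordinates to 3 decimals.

solid 
facet normal -0.236 0.487 -0.841
outer loop
vertex 0.584 -1.395 3.228
vertex 0.131 -1.703 3.177
vertex 0.191 -1.223 3.438
endloop
endfacet
facet normal 0.567 0.577 0.588
outer loop
vertex 0.584 -1.395 3.228
vertex 0.191 -1.223 3.438
vertex 0.449 -2.357 4.303
endloop
endfacet
facet normal -0.239 0.487 -0.840
outer loop
vertex 0.191 -1.223 3.438
vertex 0.131 -1.703 3.177
vertex -0.246 -1.413 3.452
endloop
endfacet
facet normal -0.218 0.560 0.799
outer loop
vertex 0.191 -1.223 3.438
vertex -0.246 -1.413 3.452
vertex 0.449 -2.357 4.303
endloop
endfacet
facet normal -0.237 0.489 -0.840
outer loop
vertex -0.246 -1.413 3.452
vertex 0.131 -1.703 3.177
vertex -0.4 -1.821 3.258
endloop
endfacet
facet normal -0.778 -0.006 0.629
outer loop
vertex -0.246 -1.413 3.452
vertex -0.4 -1.821 3.258
vertex 0.449 -2.357 4.303
endloop
endfacet
facet normal -0.237 0.487 -0.841
outer loop
vertex -0.4 -1.821 3.258
vertex 0.131 -1.703 3.177
vertex -0.153 -2.141 3.003
endloop
endfacet
facet normal -0.690 -0.695 0.204
outer loop
vertex -0.4 -1.821 3.258
vertex -0.153 -2.141 3.003
vertex 0.449 -2.357 4.303
endloop
endfacet
facet normal -0.237 0.488 -0.840
outer loop
vertex -0.153 -2.141 3.003
vertex 0.131 -1.703 3.177
vertex 0.307 -2.131 2.879
endloop
endfacet
facet normal -0.020 -0.988 -0.155
outer loop
vertex -0.153 -2.141 3.003
vertex 0.307 -2.131 2.879
vertex 0.449 -2.357 4.303
endloop
endfacet
facet normal -0.237 0.487 -0.840
outer loop
vertex 0.307 -2.131 2.879
vertex 0.131 -1.703 3.177
vertex 0.635 -1.799 2.979
endloop
endfacet
facet normal 0.726 -0.664 -0.178
outer loop
vertex 0.307 -2.131 2.879
vertex 0.635 -1.799 2.979
vertex 0.449 -2.357 4.303
endloop
endfacet
facet normal -0.237 0.488 -0.840
outer loop
vertex 0.635 -1.799 2.979
vertex 0.131 -1.703 3.177
vertex 0.584 -1.395 3.228
endloop
endfacet
facet normal 0.988 0.031 0.152
outer loop
vertex 0.635 -1.799 2.979
vertex 0.584 -1.395 3.228
vertex 0.449 -2.357 4.303
endloop
endfacet
facet normal -0.672 0.506 -0.540
outer loop
vertex 2.187 1.676 -2.895
vertex 3.064 2.594 -3.125
vertex 2.481 1.189 -3.717
endloop
endfacet
facet normal -0.680 -0.711 0.178
outer loop
vertex 3.676 0.286 -2.755
vertex 2.187 1.676 -2.895
vertex 2.481 1.189 -3.717
endloop
endfacet
facet normal -0.671 0.507 -0.541
outer loop
vertex 2.481 1.189 -3.717
vertex 3.064 2.594 -3.125
vertex 3.358 2.106 -3.947
endloop
endfacet
facet normal 0.294 -0.487 -0.822
outer loop
vertex 3.358 2.106 -3.947
vertex 3.676 0.286 -2.755
vertex 2.481 1.189 -3.717
endloop
endfacet
facet normal -0.294 0.487 0.822
outer loop
vertex 2.187 1.676 -2.895
vertex 4.259 1.691 -2.163
vertex 3.064 2.594 -3.125
endloop
endfacet
facet normal -0.680 -0.711 0.179
outer loop
vertex 3.382 0.774 -1.933
vertex 2.187 1.676 -2.895
vertex 3.676 0.286 -2.755
endloop
endfacet
facet normal -0.294 0.487 0.822
outer loop
vertex 3.382 0.774 -1.933
vertex 4.259 1.691 -2.163
vertex 2.187 1.676 -2.895
endloop
endfacet
facet normal 0.681 0.711 -0.178
outer loop
vertex 3.064 2.594 -3.125
vertex 4.259 1.691 -2.163
vertex 3.358 2.106 -3.947
endloop
endfacet
facet normal 0.294 -0.487 -0.822
outer loop
vertex 4.553 1.204 -2.985
vertex 3.676 0.286 -2.755
vertex 3.358 2.106 -3.947
endloop
endfacet
facet normal 0.680 0.711 -0.178
outer loop
vertex 3.358 2.106 -3.947
vertex 4.259 1.691 -2.163
vertex 4.553 1.204 -2.985
endloop
endfacet
facet normal 0.672 -0.506 0.541
outer loop
vertex 4.553 1.204 -2.985
vertex 3.382 0.774 -1.933
vertex 3.676 0.286 -2.755
endloop
endfacet
facet normal 0.672 -0.507 0.540
outer loop
vertex 4.259 1.691 -2.163
vertex 3.382 0.774 -1.933
vertex 4.553 1.204 -2.985
endloop
endfacet

endsolid


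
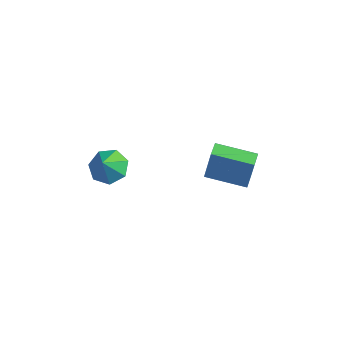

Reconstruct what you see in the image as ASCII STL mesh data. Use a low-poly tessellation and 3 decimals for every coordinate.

solid 
facet normal -0.914 -0.375 0.158
outer loop
vertex -1.335 1.657 -2.892
vertex -1.707 2.511 -3.018
vertex -1.482 1.367 -4.428
endloop
endfacet
facet normal 0.396 -0.909 0.134
outer loop
vertex 0.327 2.109 -4.742
vertex -1.335 1.657 -2.892
vertex -1.482 1.367 -4.428
endloop
endfacet
facet normal -0.914 -0.375 0.158
outer loop
vertex -1.482 1.367 -4.428
vertex -1.707 2.511 -3.018
vertex -1.854 2.221 -4.554
endloop
endfacet
facet normal -0.094 -0.185 -0.978
outer loop
vertex -1.854 2.221 -4.554
vertex 0.327 2.109 -4.742
vertex -1.482 1.367 -4.428
endloop
endfacet
facet normal 0.094 0.185 0.978
outer loop
vertex -1.335 1.657 -2.892
vertex 0.102 3.253 -3.332
vertex -1.707 2.511 -3.018
endloop
endfacet
facet normal 0.396 -0.909 0.134
outer loop
vertex 0.474 2.399 -3.206
vertex -1.335 1.657 -2.892
vertex 0.327 2.109 -4.742
endloop
endfacet
facet normal 0.094 0.185 0.978
outer loop
vertex 0.474 2.399 -3.206
vertex 0.102 3.253 -3.332
vertex -1.335 1.657 -2.892
endloop
endfacet
facet normal -0.396 0.909 -0.134
outer loop
vertex -1.707 2.511 -3.018
vertex 0.102 3.253 -3.332
vertex -1.854 2.221 -4.554
endloop
endfacet
facet normal -0.094 -0.185 -0.978
outer loop
vertex -0.045 2.963 -4.868
vertex 0.327 2.109 -4.742
vertex -1.854 2.221 -4.554
endloop
endfacet
facet normal -0.396 0.909 -0.134
outer loop
vertex -1.854 2.221 -4.554
vertex 0.102 3.253 -3.332
vertex -0.045 2.963 -4.868
endloop
endfacet
facet normal 0.914 0.375 -0.158
outer loop
vertex -0.045 2.963 -4.868
vertex 0.474 2.399 -3.206
vertex 0.327 2.109 -4.742
endloop
endfacet
facet normal 0.914 0.375 -0.158
outer loop
vertex 0.102 3.253 -3.332
vertex 0.474 2.399 -3.206
vertex -0.045 2.963 -4.868
endloop
endfacet
facet normal -0.135 0.550 -0.825
outer loop
vertex -2.56 -2.692 -0.384
vertex -3.161 -3.279 -0.677
vertex -3.29 -2.556 -0.174
endloop
endfacet
facet normal 0.316 0.320 0.893
outer loop
vertex -2.56 -2.692 -0.384
vertex -3.29 -2.556 -0.174
vertex -3.019 -3.861 0.197
endloop
endfacet
facet normal -0.134 0.550 -0.825
outer loop
vertex -3.29 -2.556 -0.174
vertex -3.161 -3.279 -0.677
vertex -3.924 -2.964 -0.343
endloop
endfacet
facet normal -0.362 0.185 0.914
outer loop
vertex -3.29 -2.556 -0.174
vertex -3.924 -2.964 -0.343
vertex -3.019 -3.861 0.197
endloop
endfacet
facet normal -0.135 0.549 -0.825
outer loop
vertex -3.924 -2.964 -0.343
vertex -3.161 -3.279 -0.677
vertex -3.983 -3.61 -0.763
endloop
endfacet
facet normal -0.707 -0.339 0.621
outer loop
vertex -3.924 -2.964 -0.343
vertex -3.983 -3.61 -0.763
vertex -3.019 -3.861 0.197
endloop
endfacet
facet normal -0.135 0.549 -0.825
outer loop
vertex -3.983 -3.61 -0.763
vertex -3.161 -3.279 -0.677
vertex -3.424 -4.006 -1.118
endloop
endfacet
facet normal -0.458 -0.857 0.236
outer loop
vertex -3.983 -3.61 -0.763
vertex -3.424 -4.006 -1.118
vertex -3.019 -3.861 0.197
endloop
endfacet
facet normal -0.136 0.549 -0.825
outer loop
vertex -3.424 -4.006 -1.118
vertex -3.161 -3.279 -0.677
vertex -2.667 -3.855 -1.142
endloop
endfacet
facet normal 0.197 -0.979 0.047
outer loop
vertex -3.424 -4.006 -1.118
vertex -2.667 -3.855 -1.142
vertex -3.019 -3.861 0.197
endloop
endfacet
facet normal -0.135 0.550 -0.824
outer loop
vertex -2.667 -3.855 -1.142
vertex -3.161 -3.279 -0.677
vertex -2.282 -3.27 -0.815
endloop
endfacet
facet normal 0.764 -0.614 0.198
outer loop
vertex -2.667 -3.855 -1.142
vertex -2.282 -3.27 -0.815
vertex -3.019 -3.861 0.197
endloop
endfacet
facet normal -0.135 0.550 -0.824
outer loop
vertex -2.282 -3.27 -0.815
vertex -3.161 -3.279 -0.677
vertex -2.56 -2.692 -0.384
endloop
endfacet
facet normal 0.818 -0.035 0.575
outer loop
vertex -2.282 -3.27 -0.815
vertex -2.56 -2.692 -0.384
vertex -3.019 -3.861 0.197
endloop
endfacet

endsolid


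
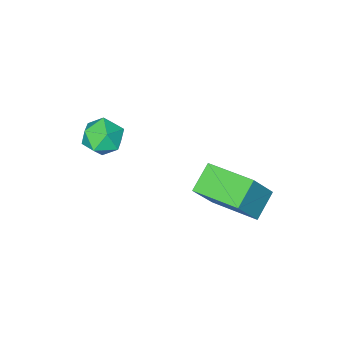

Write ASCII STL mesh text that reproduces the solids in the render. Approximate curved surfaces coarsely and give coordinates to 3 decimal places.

solid 
facet normal -0.798 -0.279 0.535
outer loop
vertex -3.341 1.031 -1.48
vertex -3.831 2.98 -1.195
vertex -4.319 1.001 -2.955
endloop
endfacet
facet normal 0.241 -0.960 -0.140
outer loop
vertex -3.289 1.36 -3.645
vertex -3.341 1.031 -1.48
vertex -4.319 1.001 -2.955
endloop
endfacet
facet normal -0.798 -0.278 0.534
outer loop
vertex -4.319 1.001 -2.955
vertex -3.831 2.98 -1.195
vertex -4.808 2.95 -2.67
endloop
endfacet
facet normal -0.552 -0.017 -0.833
outer loop
vertex -4.808 2.95 -2.67
vertex -3.289 1.36 -3.645
vertex -4.319 1.001 -2.955
endloop
endfacet
facet normal 0.552 0.017 0.833
outer loop
vertex -3.341 1.031 -1.48
vertex -2.801 3.339 -1.885
vertex -3.831 2.98 -1.195
endloop
endfacet
facet normal 0.241 -0.960 -0.140
outer loop
vertex -2.312 1.39 -2.17
vertex -3.341 1.031 -1.48
vertex -3.289 1.36 -3.645
endloop
endfacet
facet normal 0.553 0.017 0.833
outer loop
vertex -2.312 1.39 -2.17
vertex -2.801 3.339 -1.885
vertex -3.341 1.031 -1.48
endloop
endfacet
facet normal -0.241 0.960 0.140
outer loop
vertex -3.831 2.98 -1.195
vertex -2.801 3.339 -1.885
vertex -4.808 2.95 -2.67
endloop
endfacet
facet normal -0.553 -0.017 -0.833
outer loop
vertex -3.779 3.309 -3.36
vertex -3.289 1.36 -3.645
vertex -4.808 2.95 -2.67
endloop
endfacet
facet normal -0.241 0.960 0.140
outer loop
vertex -4.808 2.95 -2.67
vertex -2.801 3.339 -1.885
vertex -3.779 3.309 -3.36
endloop
endfacet
facet normal 0.798 0.279 -0.534
outer loop
vertex -3.779 3.309 -3.36
vertex -2.312 1.39 -2.17
vertex -3.289 1.36 -3.645
endloop
endfacet
facet normal 0.798 0.278 -0.535
outer loop
vertex -2.801 3.339 -1.885
vertex -2.312 1.39 -2.17
vertex -3.779 3.309 -3.36
endloop
endfacet
facet normal -0.990 0.120 -0.074
outer loop
vertex -1.431 -1.641 -1.101
vertex -1.556 -2.323 -0.538
vertex -1.479 -1.491 -0.221
endloop
endfacet
facet normal -0.650 0.743 -0.162
outer loop
vertex -1.431 -1.641 -1.101
vertex -1.479 -1.491 -0.221
vertex -0.868 -1.064 -0.715
endloop
endfacet
facet normal -0.201 0.673 -0.712
outer loop
vertex -1.431 -1.641 -1.101
vertex -0.868 -1.064 -0.715
vertex -0.569 -1.632 -1.336
endloop
endfacet
facet normal -0.263 0.009 -0.965
outer loop
vertex -1.431 -1.641 -1.101
vertex -0.569 -1.632 -1.336
vertex -0.994 -2.41 -1.227
endloop
endfacet
facet normal -0.751 -0.333 -0.570
outer loop
vertex -1.431 -1.641 -1.101
vertex -0.994 -2.41 -1.227
vertex -1.556 -2.323 -0.538
endloop
endfacet
facet normal -0.262 0.867 0.425
outer loop
vertex -0.868 -1.064 -0.715
vertex -1.479 -1.491 -0.221
vertex -0.646 -1.39 0.087
endloop
endfacet
facet normal -0.812 -0.141 0.566
outer loop
vertex -1.479 -1.491 -0.221
vertex -1.556 -2.323 -0.538
vertex -1.071 -2.168 0.196
endloop
endfacet
facet normal -0.426 -0.873 -0.237
outer loop
vertex -1.556 -2.323 -0.538
vertex -0.994 -2.41 -1.227
vertex -0.772 -2.736 -0.425
endloop
endfacet
facet normal 0.362 -0.321 -0.875
outer loop
vertex -0.994 -2.41 -1.227
vertex -0.569 -1.632 -1.336
vertex -0.161 -2.309 -0.919
endloop
endfacet
facet normal 0.464 0.753 -0.466
outer loop
vertex -0.569 -1.632 -1.336
vertex -0.868 -1.064 -0.715
vertex -0.084 -1.477 -0.602
endloop
endfacet
facet normal 0.263 -0.009 0.965
outer loop
vertex -0.209 -2.159 -0.039
vertex -0.646 -1.39 0.087
vertex -1.071 -2.168 0.196
endloop
endfacet
facet normal 0.201 -0.673 0.712
outer loop
vertex -0.209 -2.159 -0.039
vertex -1.071 -2.168 0.196
vertex -0.772 -2.736 -0.425
endloop
endfacet
facet normal 0.650 -0.743 0.162
outer loop
vertex -0.209 -2.159 -0.039
vertex -0.772 -2.736 -0.425
vertex -0.161 -2.309 -0.919
endloop
endfacet
facet normal 0.990 -0.120 0.074
outer loop
vertex -0.209 -2.159 -0.039
vertex -0.161 -2.309 -0.919
vertex -0.084 -1.477 -0.602
endloop
endfacet
facet normal 0.751 0.333 0.570
outer loop
vertex -0.209 -2.159 -0.039
vertex -0.084 -1.477 -0.602
vertex -0.646 -1.39 0.087
endloop
endfacet
facet normal -0.362 0.321 0.875
outer loop
vertex -1.071 -2.168 0.196
vertex -0.646 -1.39 0.087
vertex -1.479 -1.491 -0.221
endloop
endfacet
facet normal -0.464 -0.753 0.466
outer loop
vertex -0.772 -2.736 -0.425
vertex -1.071 -2.168 0.196
vertex -1.556 -2.323 -0.538
endloop
endfacet
facet normal 0.262 -0.867 -0.425
outer loop
vertex -0.161 -2.309 -0.919
vertex -0.772 -2.736 -0.425
vertex -0.994 -2.41 -1.227
endloop
endfacet
facet normal 0.812 0.141 -0.566
outer loop
vertex -0.084 -1.477 -0.602
vertex -0.161 -2.309 -0.919
vertex -0.569 -1.632 -1.336
endloop
endfacet
facet normal 0.426 0.873 0.237
outer loop
vertex -0.646 -1.39 0.087
vertex -0.084 -1.477 -0.602
vertex -0.868 -1.064 -0.715
endloop
endfacet

endsolid


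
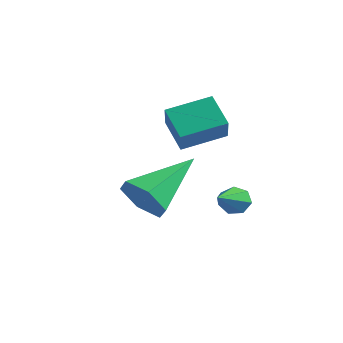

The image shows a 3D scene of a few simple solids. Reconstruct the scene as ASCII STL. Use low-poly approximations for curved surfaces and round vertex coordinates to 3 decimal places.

solid 
facet normal -0.403 0.795 -0.454
outer loop
vertex 1.208 2.702 -0.513
vertex 0.854 2.724 -0.161
vertex 1.301 2.947 -0.167
endloop
endfacet
facet normal 0.963 0.015 -0.269
outer loop
vertex 1.208 2.702 -0.513
vertex 1.301 2.947 -0.167
vertex 1.546 1.356 0.621
endloop
endfacet
facet normal -0.403 0.796 -0.452
outer loop
vertex 1.301 2.947 -0.167
vertex 0.854 2.724 -0.161
vertex 1.057 3.023 0.184
endloop
endfacet
facet normal 0.801 0.360 0.479
outer loop
vertex 1.301 2.947 -0.167
vertex 1.057 3.023 0.184
vertex 1.546 1.356 0.621
endloop
endfacet
facet normal -0.402 0.796 -0.453
outer loop
vertex 1.057 3.023 0.184
vertex 0.854 2.724 -0.161
vertex 0.66 2.874 0.275
endloop
endfacet
facet normal 0.112 0.283 0.953
outer loop
vertex 1.057 3.023 0.184
vertex 0.66 2.874 0.275
vertex 1.546 1.356 0.621
endloop
endfacet
facet normal -0.403 0.795 -0.453
outer loop
vertex 0.66 2.874 0.275
vertex 0.854 2.724 -0.161
vertex 0.409 2.612 0.038
endloop
endfacet
facet normal -0.584 -0.160 0.796
outer loop
vertex 0.66 2.874 0.275
vertex 0.409 2.612 0.038
vertex 1.546 1.356 0.621
endloop
endfacet
facet normal -0.403 0.793 -0.456
outer loop
vertex 0.409 2.612 0.038
vertex 0.854 2.724 -0.161
vertex 0.493 2.433 -0.348
endloop
endfacet
facet normal -0.764 -0.633 0.127
outer loop
vertex 0.409 2.612 0.038
vertex 0.493 2.433 -0.348
vertex 1.546 1.356 0.621
endloop
endfacet
facet normal -0.404 0.793 -0.455
outer loop
vertex 0.493 2.433 -0.348
vertex 0.854 2.724 -0.161
vertex 0.848 2.473 -0.593
endloop
endfacet
facet normal -0.292 -0.782 -0.551
outer loop
vertex 0.493 2.433 -0.348
vertex 0.848 2.473 -0.593
vertex 1.546 1.356 0.621
endloop
endfacet
facet normal -0.404 0.794 -0.455
outer loop
vertex 0.848 2.473 -0.593
vertex 0.854 2.724 -0.161
vertex 1.208 2.702 -0.513
endloop
endfacet
facet normal 0.476 -0.494 -0.728
outer loop
vertex 0.848 2.473 -0.593
vertex 1.208 2.702 -0.513
vertex 1.546 1.356 0.621
endloop
endfacet
facet normal -0.005 -0.884 -0.467
outer loop
vertex 1.667 -1.242 1.671
vertex 1.114 -0.95 1.125
vertex 1.927 -0.875 0.974
endloop
endfacet
facet normal 0.899 0.146 0.412
outer loop
vertex 1.667 -1.242 1.671
vertex 1.927 -0.875 0.974
vertex 1.126 0.89 2.095
endloop
endfacet
facet normal -0.005 -0.884 -0.467
outer loop
vertex 1.927 -0.875 0.974
vertex 1.114 -0.95 1.125
vertex 1.375 -0.583 0.427
endloop
endfacet
facet normal 0.708 0.579 -0.405
outer loop
vertex 1.927 -0.875 0.974
vertex 1.375 -0.583 0.427
vertex 1.126 0.89 2.095
endloop
endfacet
facet normal -0.005 -0.884 -0.467
outer loop
vertex 1.375 -0.583 0.427
vertex 1.114 -0.95 1.125
vertex 0.562 -0.658 0.578
endloop
endfacet
facet normal -0.190 0.722 -0.666
outer loop
vertex 1.375 -0.583 0.427
vertex 0.562 -0.658 0.578
vertex 1.126 0.89 2.095
endloop
endfacet
facet normal -0.005 -0.884 -0.467
outer loop
vertex 0.562 -0.658 0.578
vertex 1.114 -0.95 1.125
vertex 0.302 -1.025 1.276
endloop
endfacet
facet normal -0.896 0.431 -0.107
outer loop
vertex 0.562 -0.658 0.578
vertex 0.302 -1.025 1.276
vertex 1.126 0.89 2.095
endloop
endfacet
facet normal -0.005 -0.885 -0.466
outer loop
vertex 0.302 -1.025 1.276
vertex 1.114 -0.95 1.125
vertex 0.854 -1.316 1.822
endloop
endfacet
facet normal -0.704 -0.001 0.711
outer loop
vertex 0.302 -1.025 1.276
vertex 0.854 -1.316 1.822
vertex 1.126 0.89 2.095
endloop
endfacet
facet normal -0.006 -0.884 -0.467
outer loop
vertex 0.854 -1.316 1.822
vertex 1.114 -0.95 1.125
vertex 1.667 -1.242 1.671
endloop
endfacet
facet normal 0.193 -0.144 0.971
outer loop
vertex 0.854 -1.316 1.822
vertex 1.667 -1.242 1.671
vertex 1.126 0.89 2.095
endloop
endfacet
facet normal -0.505 0.485 -0.714
outer loop
vertex -1.239 2.025 2.437
vertex -0.613 3.241 2.82
vertex -0.392 1.822 1.7
endloop
endfacet
facet normal -0.440 -0.856 -0.270
outer loop
vertex 0.173 1.279 2.5
vertex -1.239 2.025 2.437
vertex -0.392 1.822 1.7
endloop
endfacet
facet normal -0.505 0.485 -0.714
outer loop
vertex -0.392 1.822 1.7
vertex -0.613 3.241 2.82
vertex 0.233 3.038 2.084
endloop
endfacet
facet normal 0.743 -0.178 -0.645
outer loop
vertex 0.233 3.038 2.084
vertex 0.173 1.279 2.5
vertex -0.392 1.822 1.7
endloop
endfacet
facet normal -0.742 0.179 0.646
outer loop
vertex -1.239 2.025 2.437
vertex -0.048 2.698 3.62
vertex -0.613 3.241 2.82
endloop
endfacet
facet normal -0.440 -0.856 -0.270
outer loop
vertex -0.673 1.482 3.236
vertex -1.239 2.025 2.437
vertex 0.173 1.279 2.5
endloop
endfacet
facet normal -0.742 0.177 0.646
outer loop
vertex -0.673 1.482 3.236
vertex -0.048 2.698 3.62
vertex -1.239 2.025 2.437
endloop
endfacet
facet normal 0.440 0.856 0.270
outer loop
vertex -0.613 3.241 2.82
vertex -0.048 2.698 3.62
vertex 0.233 3.038 2.084
endloop
endfacet
facet normal 0.742 -0.178 -0.647
outer loop
vertex 0.799 2.495 2.883
vertex 0.173 1.279 2.5
vertex 0.233 3.038 2.084
endloop
endfacet
facet normal 0.440 0.856 0.270
outer loop
vertex 0.233 3.038 2.084
vertex -0.048 2.698 3.62
vertex 0.799 2.495 2.883
endloop
endfacet
facet normal 0.505 -0.485 0.714
outer loop
vertex 0.799 2.495 2.883
vertex -0.673 1.482 3.236
vertex 0.173 1.279 2.5
endloop
endfacet
facet normal 0.505 -0.485 0.714
outer loop
vertex -0.048 2.698 3.62
vertex -0.673 1.482 3.236
vertex 0.799 2.495 2.883
endloop
endfacet

endsolid


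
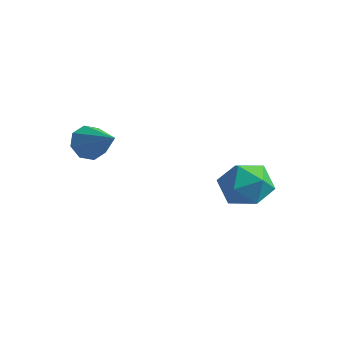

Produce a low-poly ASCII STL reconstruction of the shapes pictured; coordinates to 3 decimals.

solid 
facet normal -0.373 0.833 0.409
outer loop
vertex 1.981 4.034 -0.589
vertex 1.427 3.42 0.158
vertex 2.46 3.772 0.382
endloop
endfacet
facet normal 0.270 0.955 0.124
outer loop
vertex 1.981 4.034 -0.589
vertex 2.46 3.772 0.382
vertex 3.052 3.727 -0.561
endloop
endfacet
facet normal 0.240 0.786 -0.570
outer loop
vertex 1.981 4.034 -0.589
vertex 3.052 3.727 -0.561
vertex 2.384 3.346 -1.368
endloop
endfacet
facet normal -0.421 0.561 -0.713
outer loop
vertex 1.981 4.034 -0.589
vertex 2.384 3.346 -1.368
vertex 1.38 3.157 -0.924
endloop
endfacet
facet normal -0.800 0.590 -0.109
outer loop
vertex 1.981 4.034 -0.589
vertex 1.38 3.157 -0.924
vertex 1.427 3.42 0.158
endloop
endfacet
facet normal 0.737 0.516 0.438
outer loop
vertex 3.052 3.727 -0.561
vertex 2.46 3.772 0.382
vertex 3.16 2.923 0.204
endloop
endfacet
facet normal -0.303 0.319 0.898
outer loop
vertex 2.46 3.772 0.382
vertex 1.427 3.42 0.158
vertex 2.156 2.734 0.648
endloop
endfacet
facet normal -0.995 -0.075 0.062
outer loop
vertex 1.427 3.42 0.158
vertex 1.38 3.157 -0.924
vertex 1.488 2.353 -0.159
endloop
endfacet
facet normal -0.382 -0.123 -0.916
outer loop
vertex 1.38 3.157 -0.924
vertex 2.384 3.346 -1.368
vertex 2.08 2.308 -1.102
endloop
endfacet
facet normal 0.688 0.243 -0.684
outer loop
vertex 2.384 3.346 -1.368
vertex 3.052 3.727 -0.561
vertex 3.113 2.66 -0.878
endloop
endfacet
facet normal 0.421 -0.561 0.713
outer loop
vertex 2.559 2.046 -0.131
vertex 3.16 2.923 0.204
vertex 2.156 2.734 0.648
endloop
endfacet
facet normal -0.240 -0.786 0.570
outer loop
vertex 2.559 2.046 -0.131
vertex 2.156 2.734 0.648
vertex 1.488 2.353 -0.159
endloop
endfacet
facet normal -0.270 -0.955 -0.124
outer loop
vertex 2.559 2.046 -0.131
vertex 1.488 2.353 -0.159
vertex 2.08 2.308 -1.102
endloop
endfacet
facet normal 0.373 -0.833 -0.409
outer loop
vertex 2.559 2.046 -0.131
vertex 2.08 2.308 -1.102
vertex 3.113 2.66 -0.878
endloop
endfacet
facet normal 0.800 -0.590 0.109
outer loop
vertex 2.559 2.046 -0.131
vertex 3.113 2.66 -0.878
vertex 3.16 2.923 0.204
endloop
endfacet
facet normal 0.382 0.123 0.916
outer loop
vertex 2.156 2.734 0.648
vertex 3.16 2.923 0.204
vertex 2.46 3.772 0.382
endloop
endfacet
facet normal -0.688 -0.243 0.684
outer loop
vertex 1.488 2.353 -0.159
vertex 2.156 2.734 0.648
vertex 1.427 3.42 0.158
endloop
endfacet
facet normal -0.737 -0.516 -0.438
outer loop
vertex 2.08 2.308 -1.102
vertex 1.488 2.353 -0.159
vertex 1.38 3.157 -0.924
endloop
endfacet
facet normal 0.303 -0.319 -0.898
outer loop
vertex 3.113 2.66 -0.878
vertex 2.08 2.308 -1.102
vertex 2.384 3.346 -1.368
endloop
endfacet
facet normal 0.995 0.075 -0.062
outer loop
vertex 3.16 2.923 0.204
vertex 3.113 2.66 -0.878
vertex 3.052 3.727 -0.561
endloop
endfacet
facet normal -0.873 0.116 -0.473
outer loop
vertex -1.063 -0.632 1.465
vertex -1.409 -1.092 1.991
vertex -1.275 -0.326 1.932
endloop
endfacet
facet normal 0.648 0.738 -0.189
outer loop
vertex -1.063 -0.632 1.465
vertex -1.275 -0.326 1.932
vertex 0.069 -1.288 2.789
endloop
endfacet
facet normal -0.874 0.117 -0.472
outer loop
vertex -1.275 -0.326 1.932
vertex -1.409 -1.092 1.991
vertex -1.565 -0.469 2.434
endloop
endfacet
facet normal 0.328 0.841 0.429
outer loop
vertex -1.275 -0.326 1.932
vertex -1.565 -0.469 2.434
vertex 0.069 -1.288 2.789
endloop
endfacet
facet normal -0.874 0.116 -0.471
outer loop
vertex -1.565 -0.469 2.434
vertex -1.409 -1.092 1.991
vertex -1.763 -0.977 2.676
endloop
endfacet
facet normal 0.016 0.425 0.905
outer loop
vertex -1.565 -0.469 2.434
vertex -1.763 -0.977 2.676
vertex 0.069 -1.288 2.789
endloop
endfacet
facet normal -0.874 0.116 -0.471
outer loop
vertex -1.763 -0.977 2.676
vertex -1.409 -1.092 1.991
vertex -1.754 -1.552 2.518
endloop
endfacet
facet normal -0.104 -0.265 0.959
outer loop
vertex -1.763 -0.977 2.676
vertex -1.754 -1.552 2.518
vertex 0.069 -1.288 2.789
endloop
endfacet
facet normal -0.874 0.116 -0.471
outer loop
vertex -1.754 -1.552 2.518
vertex -1.409 -1.092 1.991
vertex -1.543 -1.858 2.051
endloop
endfacet
facet normal 0.037 -0.828 0.559
outer loop
vertex -1.754 -1.552 2.518
vertex -1.543 -1.858 2.051
vertex 0.069 -1.288 2.789
endloop
endfacet
facet normal -0.874 0.116 -0.472
outer loop
vertex -1.543 -1.858 2.051
vertex -1.409 -1.092 1.991
vertex -1.253 -1.715 1.549
endloop
endfacet
facet normal 0.357 -0.932 -0.059
outer loop
vertex -1.543 -1.858 2.051
vertex -1.253 -1.715 1.549
vertex 0.069 -1.288 2.789
endloop
endfacet
facet normal -0.874 0.116 -0.472
outer loop
vertex -1.253 -1.715 1.549
vertex -1.409 -1.092 1.991
vertex -1.054 -1.207 1.306
endloop
endfacet
facet normal 0.668 -0.517 -0.534
outer loop
vertex -1.253 -1.715 1.549
vertex -1.054 -1.207 1.306
vertex 0.069 -1.288 2.789
endloop
endfacet
facet normal -0.874 0.117 -0.472
outer loop
vertex -1.054 -1.207 1.306
vertex -1.409 -1.092 1.991
vertex -1.063 -0.632 1.465
endloop
endfacet
facet normal 0.789 0.175 -0.588
outer loop
vertex -1.054 -1.207 1.306
vertex -1.063 -0.632 1.465
vertex 0.069 -1.288 2.789
endloop
endfacet

endsolid


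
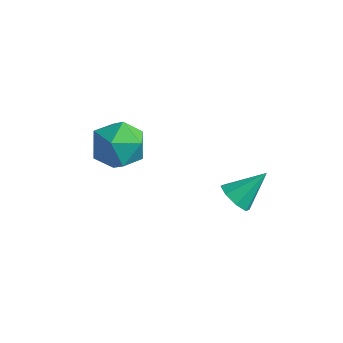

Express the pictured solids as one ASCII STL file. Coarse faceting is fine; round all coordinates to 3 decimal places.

solid 
facet normal -0.989 0.118 0.086
outer loop
vertex -4.399 -3.56 0.801
vertex -4.315 -3.735 2.005
vertex -4.221 -2.609 1.543
endloop
endfacet
facet normal -0.734 0.498 -0.462
outer loop
vertex -4.399 -3.56 0.801
vertex -4.221 -2.609 1.543
vertex -3.61 -2.683 0.491
endloop
endfacet
facet normal -0.411 0.048 -0.910
outer loop
vertex -4.399 -3.56 0.801
vertex -3.61 -2.683 0.491
vertex -3.326 -3.854 0.301
endloop
endfacet
facet normal -0.466 -0.610 -0.641
outer loop
vertex -4.399 -3.56 0.801
vertex -3.326 -3.854 0.301
vertex -3.762 -4.504 1.237
endloop
endfacet
facet normal -0.823 -0.567 -0.025
outer loop
vertex -4.399 -3.56 0.801
vertex -3.762 -4.504 1.237
vertex -4.315 -3.735 2.005
endloop
endfacet
facet normal -0.242 0.948 -0.207
outer loop
vertex -3.61 -2.683 0.491
vertex -4.221 -2.609 1.543
vertex -3.038 -2.316 1.503
endloop
endfacet
facet normal -0.655 0.333 0.679
outer loop
vertex -4.221 -2.609 1.543
vertex -4.315 -3.735 2.005
vertex -3.474 -2.966 2.439
endloop
endfacet
facet normal -0.386 -0.776 0.499
outer loop
vertex -4.315 -3.735 2.005
vertex -3.762 -4.504 1.237
vertex -3.19 -4.137 2.249
endloop
endfacet
facet normal 0.193 -0.846 -0.498
outer loop
vertex -3.762 -4.504 1.237
vertex -3.326 -3.854 0.301
vertex -2.579 -4.211 1.197
endloop
endfacet
facet normal 0.281 0.220 -0.934
outer loop
vertex -3.326 -3.854 0.301
vertex -3.61 -2.683 0.491
vertex -2.485 -3.085 0.735
endloop
endfacet
facet normal 0.466 0.610 0.641
outer loop
vertex -2.401 -3.26 1.939
vertex -3.038 -2.316 1.503
vertex -3.474 -2.966 2.439
endloop
endfacet
facet normal 0.411 -0.048 0.910
outer loop
vertex -2.401 -3.26 1.939
vertex -3.474 -2.966 2.439
vertex -3.19 -4.137 2.249
endloop
endfacet
facet normal 0.734 -0.498 0.462
outer loop
vertex -2.401 -3.26 1.939
vertex -3.19 -4.137 2.249
vertex -2.579 -4.211 1.197
endloop
endfacet
facet normal 0.989 -0.118 -0.086
outer loop
vertex -2.401 -3.26 1.939
vertex -2.579 -4.211 1.197
vertex -2.485 -3.085 0.735
endloop
endfacet
facet normal 0.823 0.567 0.025
outer loop
vertex -2.401 -3.26 1.939
vertex -2.485 -3.085 0.735
vertex -3.038 -2.316 1.503
endloop
endfacet
facet normal -0.193 0.846 0.498
outer loop
vertex -3.474 -2.966 2.439
vertex -3.038 -2.316 1.503
vertex -4.221 -2.609 1.543
endloop
endfacet
facet normal -0.281 -0.220 0.934
outer loop
vertex -3.19 -4.137 2.249
vertex -3.474 -2.966 2.439
vertex -4.315 -3.735 2.005
endloop
endfacet
facet normal 0.242 -0.948 0.207
outer loop
vertex -2.579 -4.211 1.197
vertex -3.19 -4.137 2.249
vertex -3.762 -4.504 1.237
endloop
endfacet
facet normal 0.655 -0.333 -0.679
outer loop
vertex -2.485 -3.085 0.735
vertex -2.579 -4.211 1.197
vertex -3.326 -3.854 0.301
endloop
endfacet
facet normal 0.386 0.776 -0.499
outer loop
vertex -3.038 -2.316 1.503
vertex -2.485 -3.085 0.735
vertex -3.61 -2.683 0.491
endloop
endfacet
facet normal -0.403 -0.671 -0.622
outer loop
vertex 0.334 0.249 -4.036
vertex -0.288 0.126 -3.5
vertex -0.156 0.639 -4.139
endloop
endfacet
facet normal 0.611 0.647 -0.456
outer loop
vertex 0.334 0.249 -4.036
vertex -0.156 0.639 -4.139
vertex 0.428 1.314 -2.4
endloop
endfacet
facet normal -0.405 -0.670 -0.622
outer loop
vertex -0.156 0.639 -4.139
vertex -0.288 0.126 -3.5
vertex -0.723 0.73 -3.868
endloop
endfacet
facet normal -0.020 0.934 -0.356
outer loop
vertex -0.156 0.639 -4.139
vertex -0.723 0.73 -3.868
vertex 0.428 1.314 -2.4
endloop
endfacet
facet normal -0.405 -0.670 -0.622
outer loop
vertex -0.723 0.73 -3.868
vertex -0.288 0.126 -3.5
vertex -1.035 0.467 -3.381
endloop
endfacet
facet normal -0.547 0.831 0.098
outer loop
vertex -0.723 0.73 -3.868
vertex -1.035 0.467 -3.381
vertex 0.428 1.314 -2.4
endloop
endfacet
facet normal -0.405 -0.670 -0.622
outer loop
vertex -1.035 0.467 -3.381
vertex -0.288 0.126 -3.5
vertex -0.91 0.004 -2.964
endloop
endfacet
facet normal -0.659 0.398 0.639
outer loop
vertex -1.035 0.467 -3.381
vertex -0.91 0.004 -2.964
vertex 0.428 1.314 -2.4
endloop
endfacet
facet normal -0.404 -0.671 -0.622
outer loop
vertex -0.91 0.004 -2.964
vertex -0.288 0.126 -3.5
vertex -0.42 -0.387 -2.861
endloop
endfacet
facet normal -0.290 -0.113 0.950
outer loop
vertex -0.91 0.004 -2.964
vertex -0.42 -0.387 -2.861
vertex 0.428 1.314 -2.4
endloop
endfacet
facet normal -0.404 -0.671 -0.622
outer loop
vertex -0.42 -0.387 -2.861
vertex -0.288 0.126 -3.5
vertex 0.148 -0.477 -3.133
endloop
endfacet
facet normal 0.343 -0.401 0.849
outer loop
vertex -0.42 -0.387 -2.861
vertex 0.148 -0.477 -3.133
vertex 0.428 1.314 -2.4
endloop
endfacet
facet normal -0.404 -0.671 -0.622
outer loop
vertex 0.148 -0.477 -3.133
vertex -0.288 0.126 -3.5
vertex 0.46 -0.214 -3.619
endloop
endfacet
facet normal 0.868 -0.298 0.396
outer loop
vertex 0.148 -0.477 -3.133
vertex 0.46 -0.214 -3.619
vertex 0.428 1.314 -2.4
endloop
endfacet
facet normal -0.404 -0.670 -0.622
outer loop
vertex 0.46 -0.214 -3.619
vertex -0.288 0.126 -3.5
vertex 0.334 0.249 -4.036
endloop
endfacet
facet normal 0.980 0.136 -0.145
outer loop
vertex 0.46 -0.214 -3.619
vertex 0.334 0.249 -4.036
vertex 0.428 1.314 -2.4
endloop
endfacet

endsolid
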